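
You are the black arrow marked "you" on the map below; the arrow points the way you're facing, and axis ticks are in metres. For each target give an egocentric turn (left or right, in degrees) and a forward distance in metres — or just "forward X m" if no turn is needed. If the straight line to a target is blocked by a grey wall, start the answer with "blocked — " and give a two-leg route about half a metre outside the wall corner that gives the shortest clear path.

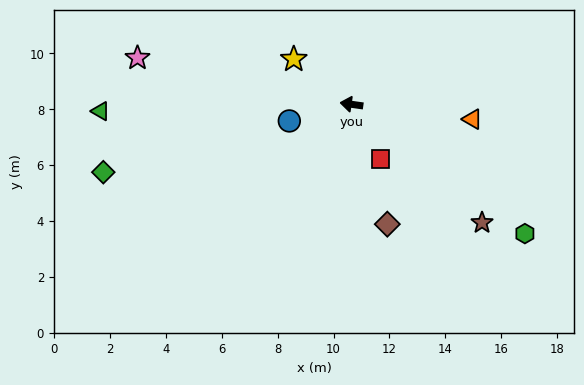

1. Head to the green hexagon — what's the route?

turn left 151°, forward 7.7 m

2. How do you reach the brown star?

turn left 146°, forward 6.3 m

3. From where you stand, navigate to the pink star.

turn right 4°, forward 7.8 m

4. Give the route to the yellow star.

turn right 30°, forward 2.6 m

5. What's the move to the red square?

turn left 126°, forward 2.2 m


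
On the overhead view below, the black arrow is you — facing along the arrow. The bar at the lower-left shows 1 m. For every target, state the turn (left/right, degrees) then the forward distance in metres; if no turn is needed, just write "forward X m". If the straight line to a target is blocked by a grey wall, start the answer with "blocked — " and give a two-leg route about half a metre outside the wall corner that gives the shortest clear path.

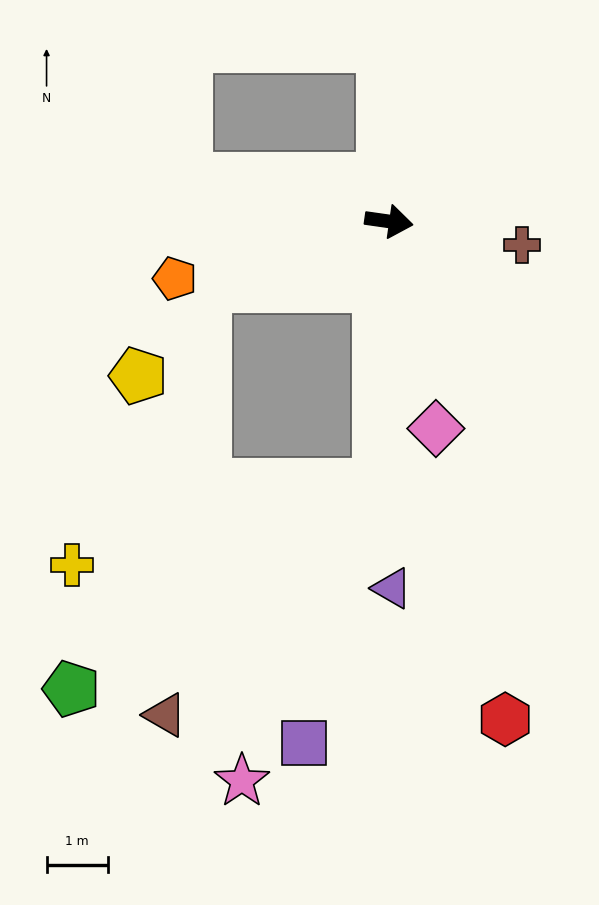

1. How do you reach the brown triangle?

blocked — turn right 84°, forward 4.3 m, then turn right 41°, forward 5.1 m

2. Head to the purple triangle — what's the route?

turn right 81°, forward 6.0 m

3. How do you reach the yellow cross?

blocked — turn right 84°, forward 4.3 m, then turn right 73°, forward 5.2 m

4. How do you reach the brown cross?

forward 2.2 m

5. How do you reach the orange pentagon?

turn right 157°, forward 3.6 m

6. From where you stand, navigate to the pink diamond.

turn right 69°, forward 3.5 m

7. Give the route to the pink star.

blocked — turn right 84°, forward 4.3 m, then turn right 23°, forward 5.3 m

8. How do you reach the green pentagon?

blocked — turn right 84°, forward 4.3 m, then turn right 54°, forward 6.0 m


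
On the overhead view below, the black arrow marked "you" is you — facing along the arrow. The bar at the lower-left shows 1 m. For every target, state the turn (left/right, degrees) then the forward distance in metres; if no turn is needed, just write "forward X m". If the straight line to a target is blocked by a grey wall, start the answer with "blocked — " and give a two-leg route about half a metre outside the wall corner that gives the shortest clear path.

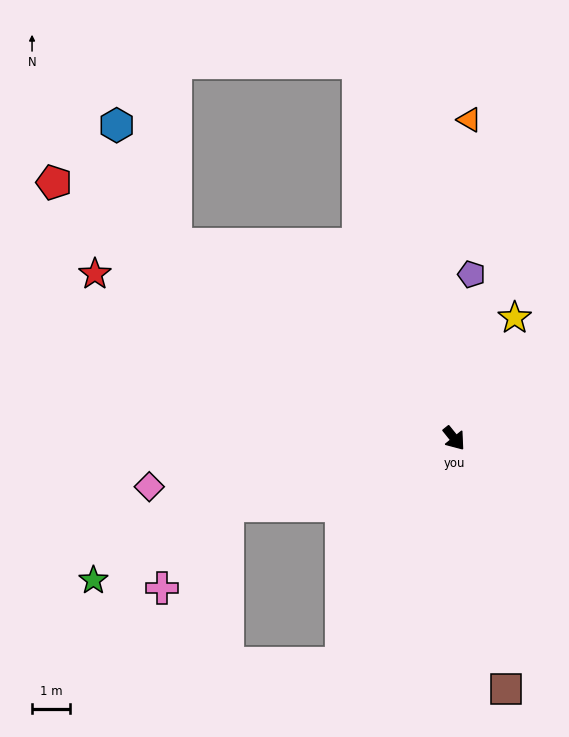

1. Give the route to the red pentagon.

turn right 161°, forward 12.5 m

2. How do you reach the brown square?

turn right 27°, forward 6.7 m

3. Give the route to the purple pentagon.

turn left 135°, forward 4.3 m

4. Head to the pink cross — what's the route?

blocked — turn right 112°, forward 6.2 m, then turn left 34°, forward 2.8 m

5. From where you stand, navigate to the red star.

turn right 153°, forward 10.4 m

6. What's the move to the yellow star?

turn left 114°, forward 3.6 m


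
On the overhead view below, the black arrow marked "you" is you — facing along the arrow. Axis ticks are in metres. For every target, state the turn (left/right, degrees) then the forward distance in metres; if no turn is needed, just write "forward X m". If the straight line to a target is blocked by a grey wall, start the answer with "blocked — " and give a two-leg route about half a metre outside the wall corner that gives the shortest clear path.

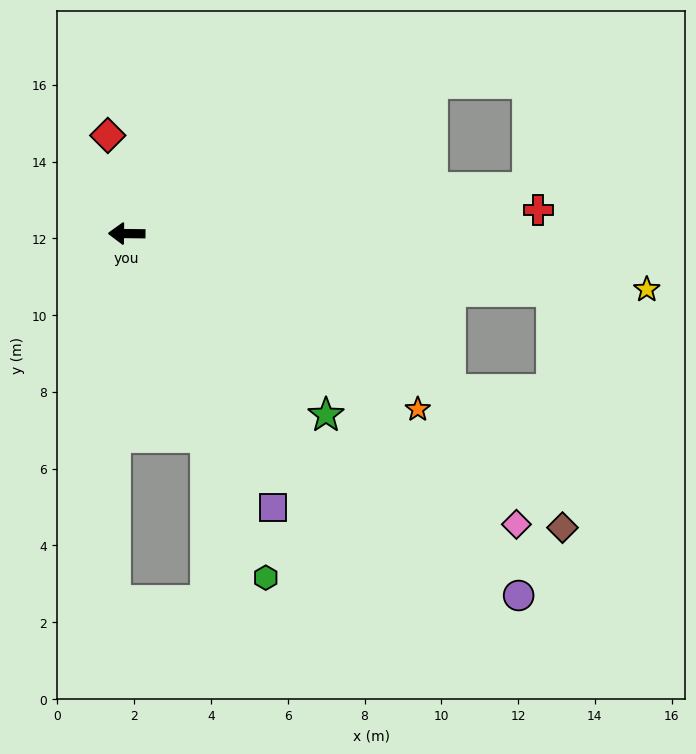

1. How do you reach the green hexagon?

turn left 113°, forward 9.7 m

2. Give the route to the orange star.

turn left 150°, forward 8.9 m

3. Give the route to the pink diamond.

turn left 144°, forward 12.7 m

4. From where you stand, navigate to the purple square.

turn left 119°, forward 8.1 m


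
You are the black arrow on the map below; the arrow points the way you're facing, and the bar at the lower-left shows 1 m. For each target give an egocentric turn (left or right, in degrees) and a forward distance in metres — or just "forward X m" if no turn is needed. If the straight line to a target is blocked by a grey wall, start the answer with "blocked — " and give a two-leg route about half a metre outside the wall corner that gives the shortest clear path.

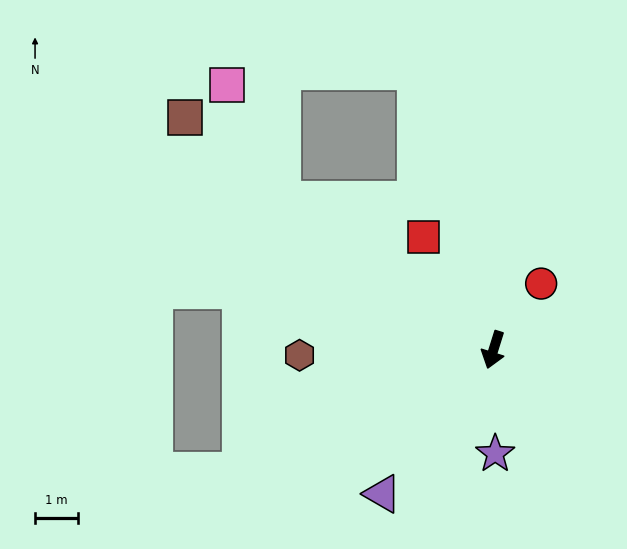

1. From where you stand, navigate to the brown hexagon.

turn right 71°, forward 4.5 m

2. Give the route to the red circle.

turn left 162°, forward 1.9 m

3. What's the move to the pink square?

blocked — turn right 108°, forward 6.0 m, then turn right 29°, forward 3.0 m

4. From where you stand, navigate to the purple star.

turn left 18°, forward 2.4 m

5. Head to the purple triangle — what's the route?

turn right 20°, forward 4.2 m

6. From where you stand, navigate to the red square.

turn right 131°, forward 3.1 m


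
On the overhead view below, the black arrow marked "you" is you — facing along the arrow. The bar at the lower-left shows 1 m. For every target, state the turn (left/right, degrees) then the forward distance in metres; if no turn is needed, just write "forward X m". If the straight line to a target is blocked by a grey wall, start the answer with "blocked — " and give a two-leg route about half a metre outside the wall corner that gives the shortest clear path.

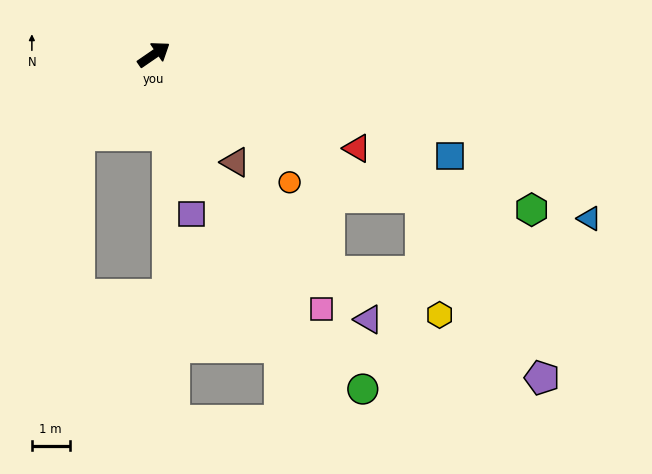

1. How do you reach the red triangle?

turn right 59°, forward 5.9 m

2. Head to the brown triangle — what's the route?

turn right 87°, forward 3.6 m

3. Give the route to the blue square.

turn right 53°, forward 8.3 m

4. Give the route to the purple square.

turn right 111°, forward 4.4 m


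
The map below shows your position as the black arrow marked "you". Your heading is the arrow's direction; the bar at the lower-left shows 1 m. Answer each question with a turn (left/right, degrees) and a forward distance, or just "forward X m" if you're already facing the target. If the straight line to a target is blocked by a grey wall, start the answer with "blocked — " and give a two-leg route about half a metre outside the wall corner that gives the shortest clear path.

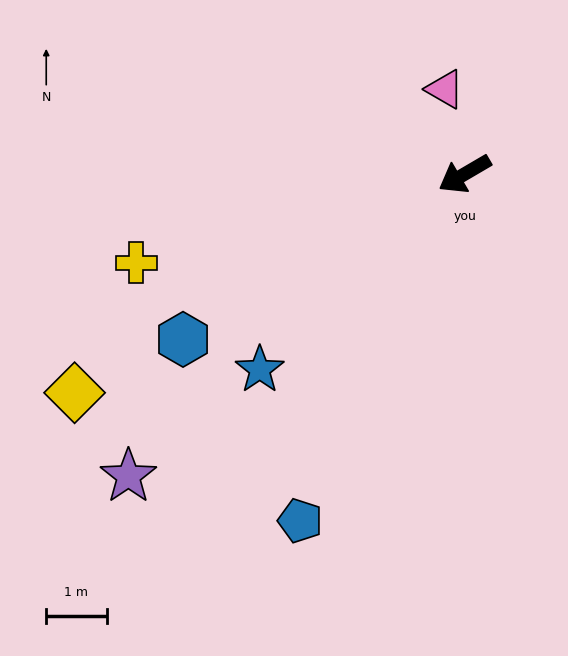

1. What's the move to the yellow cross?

turn right 15°, forward 5.6 m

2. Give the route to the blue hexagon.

forward 5.4 m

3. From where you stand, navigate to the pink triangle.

turn right 107°, forward 1.4 m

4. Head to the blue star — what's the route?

turn left 13°, forward 4.7 m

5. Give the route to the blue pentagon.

turn left 34°, forward 6.4 m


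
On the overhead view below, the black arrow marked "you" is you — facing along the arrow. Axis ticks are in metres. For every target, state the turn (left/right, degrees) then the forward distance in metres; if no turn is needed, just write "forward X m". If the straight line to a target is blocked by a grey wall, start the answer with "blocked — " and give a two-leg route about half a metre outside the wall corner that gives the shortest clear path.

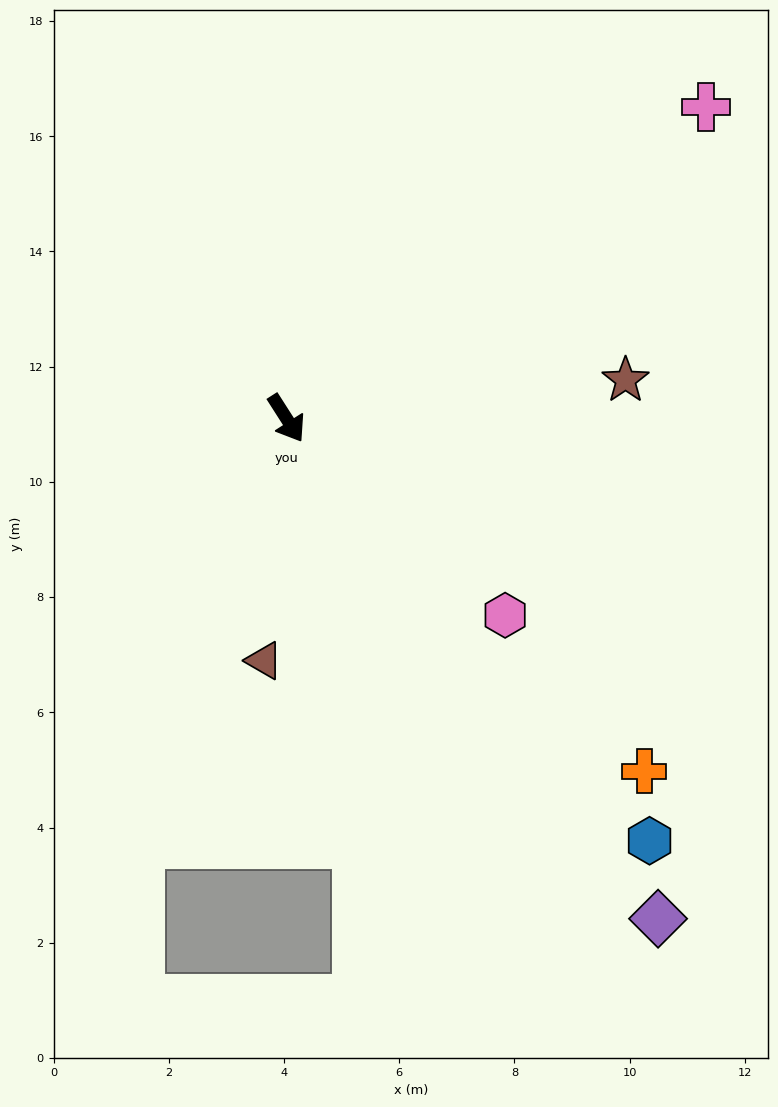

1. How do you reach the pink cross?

turn left 94°, forward 9.1 m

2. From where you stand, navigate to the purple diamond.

turn left 4°, forward 10.8 m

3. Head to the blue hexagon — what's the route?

turn left 8°, forward 9.7 m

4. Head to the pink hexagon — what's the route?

turn left 15°, forward 5.1 m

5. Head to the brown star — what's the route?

turn left 64°, forward 5.9 m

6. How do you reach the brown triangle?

turn right 38°, forward 4.2 m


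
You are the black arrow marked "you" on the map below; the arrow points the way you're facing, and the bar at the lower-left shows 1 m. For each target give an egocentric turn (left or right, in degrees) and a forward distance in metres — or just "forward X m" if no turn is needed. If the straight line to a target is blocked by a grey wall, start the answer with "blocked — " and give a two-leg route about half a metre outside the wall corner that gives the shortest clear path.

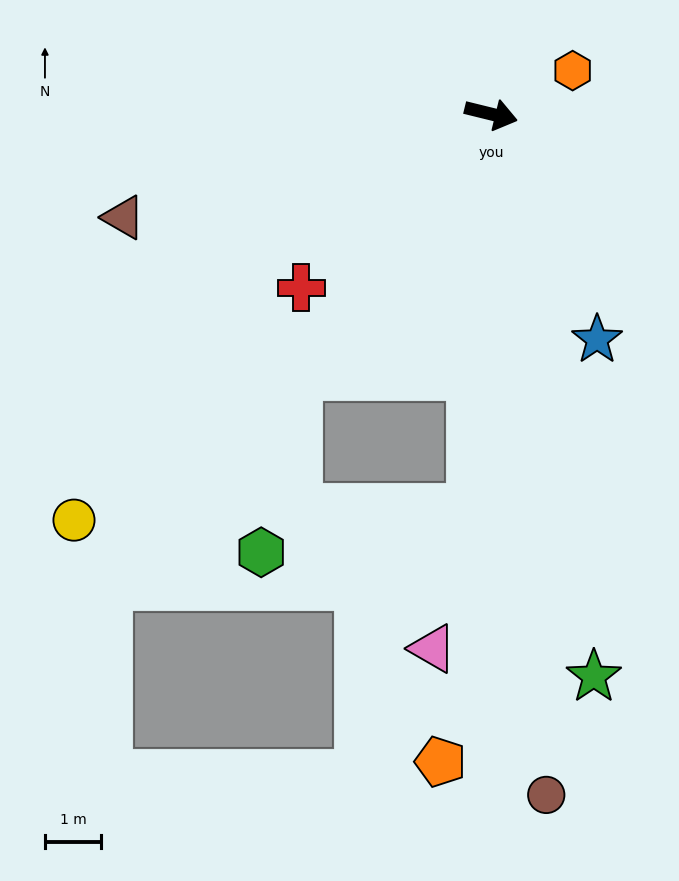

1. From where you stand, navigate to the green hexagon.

blocked — turn right 112°, forward 5.8 m, then turn left 24°, forward 3.2 m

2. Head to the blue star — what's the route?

turn right 51°, forward 4.4 m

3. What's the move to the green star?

turn right 66°, forward 10.1 m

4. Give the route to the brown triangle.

turn right 150°, forward 6.8 m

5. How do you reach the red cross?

turn right 124°, forward 4.6 m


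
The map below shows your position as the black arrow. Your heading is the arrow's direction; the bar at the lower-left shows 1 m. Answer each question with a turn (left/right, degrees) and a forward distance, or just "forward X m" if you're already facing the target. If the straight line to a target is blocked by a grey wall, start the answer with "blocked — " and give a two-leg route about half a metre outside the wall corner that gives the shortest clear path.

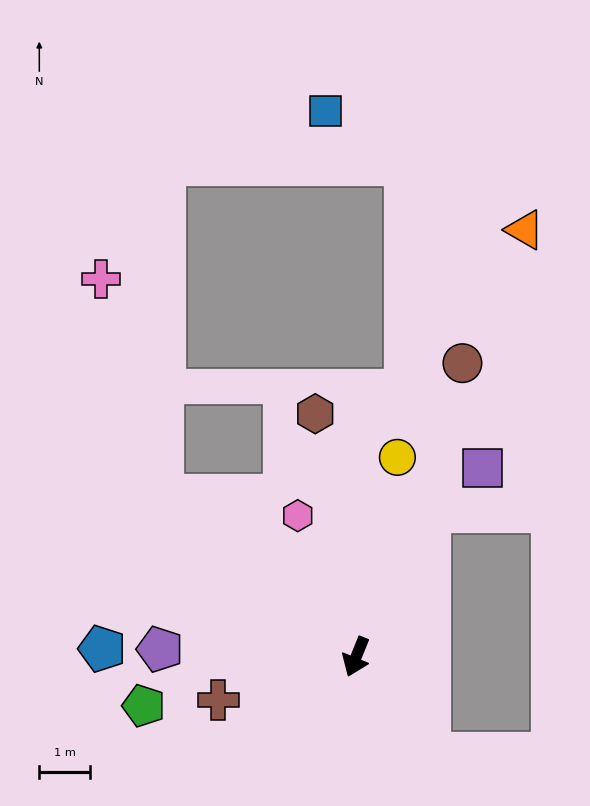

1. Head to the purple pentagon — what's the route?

turn right 70°, forward 3.9 m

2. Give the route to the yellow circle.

turn right 170°, forward 4.0 m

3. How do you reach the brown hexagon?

turn right 148°, forward 4.9 m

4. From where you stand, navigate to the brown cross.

turn right 51°, forward 2.9 m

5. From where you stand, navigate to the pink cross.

blocked — turn right 108°, forward 5.0 m, then turn right 34°, forward 4.5 m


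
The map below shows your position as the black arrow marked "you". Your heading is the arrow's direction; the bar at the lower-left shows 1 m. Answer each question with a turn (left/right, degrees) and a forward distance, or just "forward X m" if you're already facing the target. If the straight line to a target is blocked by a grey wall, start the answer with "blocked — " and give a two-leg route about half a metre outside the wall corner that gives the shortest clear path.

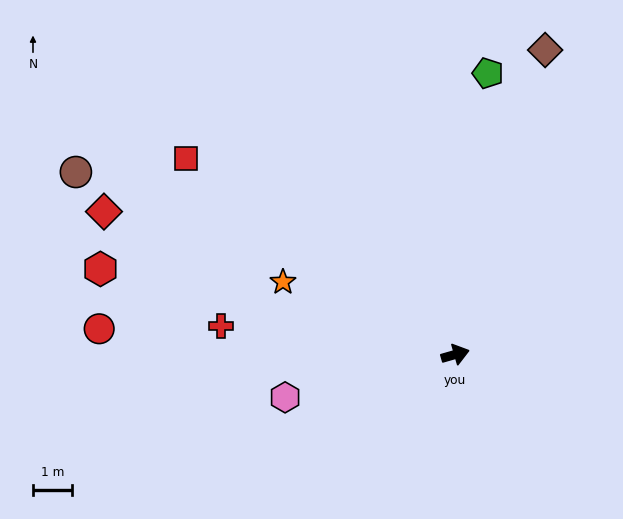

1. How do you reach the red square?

turn left 128°, forward 8.6 m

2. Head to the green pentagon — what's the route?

turn left 67°, forward 7.3 m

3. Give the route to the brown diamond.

turn left 58°, forward 8.2 m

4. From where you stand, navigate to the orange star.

turn left 141°, forward 4.8 m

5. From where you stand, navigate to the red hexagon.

turn left 150°, forward 9.4 m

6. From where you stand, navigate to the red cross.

turn left 157°, forward 6.1 m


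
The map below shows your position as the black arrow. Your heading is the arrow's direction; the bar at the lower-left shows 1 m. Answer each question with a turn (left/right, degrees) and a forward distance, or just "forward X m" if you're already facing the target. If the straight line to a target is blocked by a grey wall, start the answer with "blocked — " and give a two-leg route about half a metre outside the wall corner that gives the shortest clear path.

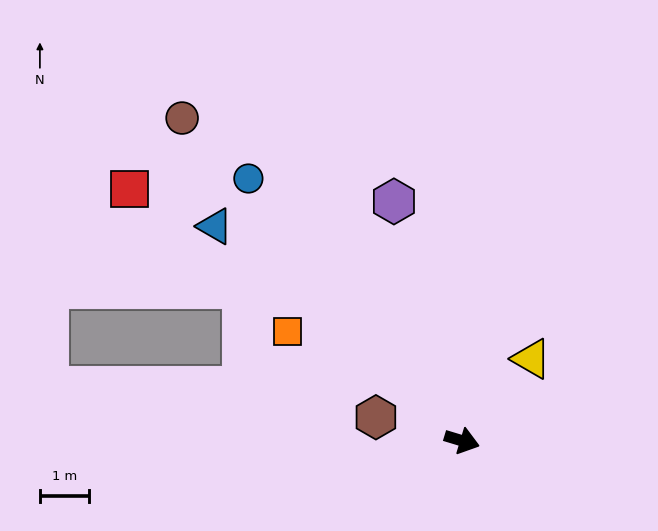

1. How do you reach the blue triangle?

turn left 156°, forward 6.7 m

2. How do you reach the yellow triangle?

turn left 67°, forward 2.2 m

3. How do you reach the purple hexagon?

turn left 123°, forward 5.1 m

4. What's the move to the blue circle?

turn left 146°, forward 6.9 m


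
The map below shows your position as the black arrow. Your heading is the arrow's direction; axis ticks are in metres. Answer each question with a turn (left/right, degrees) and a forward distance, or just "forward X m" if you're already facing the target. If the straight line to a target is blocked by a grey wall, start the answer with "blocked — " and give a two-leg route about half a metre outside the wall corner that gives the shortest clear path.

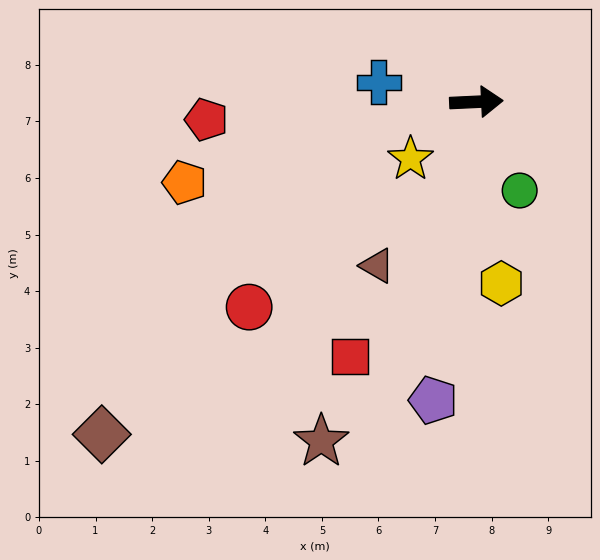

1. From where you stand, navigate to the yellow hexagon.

turn right 85°, forward 3.2 m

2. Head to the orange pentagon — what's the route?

turn right 167°, forward 5.4 m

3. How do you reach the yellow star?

turn right 142°, forward 1.5 m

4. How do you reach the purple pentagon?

turn right 101°, forward 5.3 m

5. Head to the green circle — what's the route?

turn right 67°, forward 1.7 m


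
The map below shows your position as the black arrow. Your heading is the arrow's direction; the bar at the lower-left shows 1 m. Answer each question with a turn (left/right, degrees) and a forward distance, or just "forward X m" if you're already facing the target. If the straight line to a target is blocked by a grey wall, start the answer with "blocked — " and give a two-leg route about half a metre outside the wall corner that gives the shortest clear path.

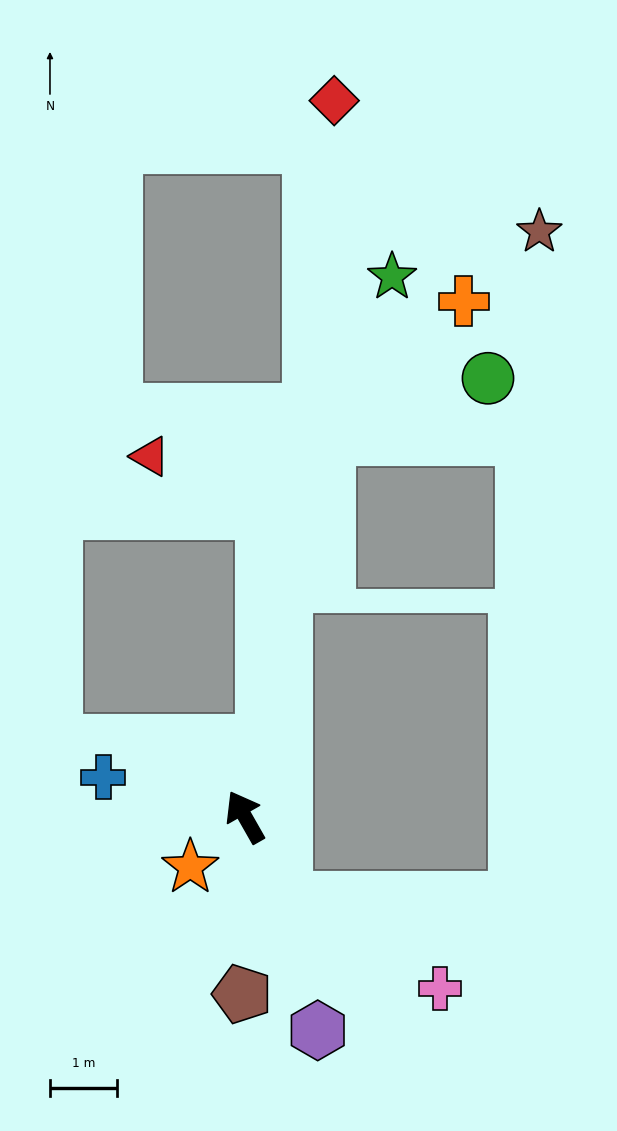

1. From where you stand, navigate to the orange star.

turn left 103°, forward 1.1 m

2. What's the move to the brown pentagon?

turn left 149°, forward 2.6 m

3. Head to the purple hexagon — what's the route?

turn left 169°, forward 3.4 m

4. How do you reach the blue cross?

turn left 45°, forward 2.2 m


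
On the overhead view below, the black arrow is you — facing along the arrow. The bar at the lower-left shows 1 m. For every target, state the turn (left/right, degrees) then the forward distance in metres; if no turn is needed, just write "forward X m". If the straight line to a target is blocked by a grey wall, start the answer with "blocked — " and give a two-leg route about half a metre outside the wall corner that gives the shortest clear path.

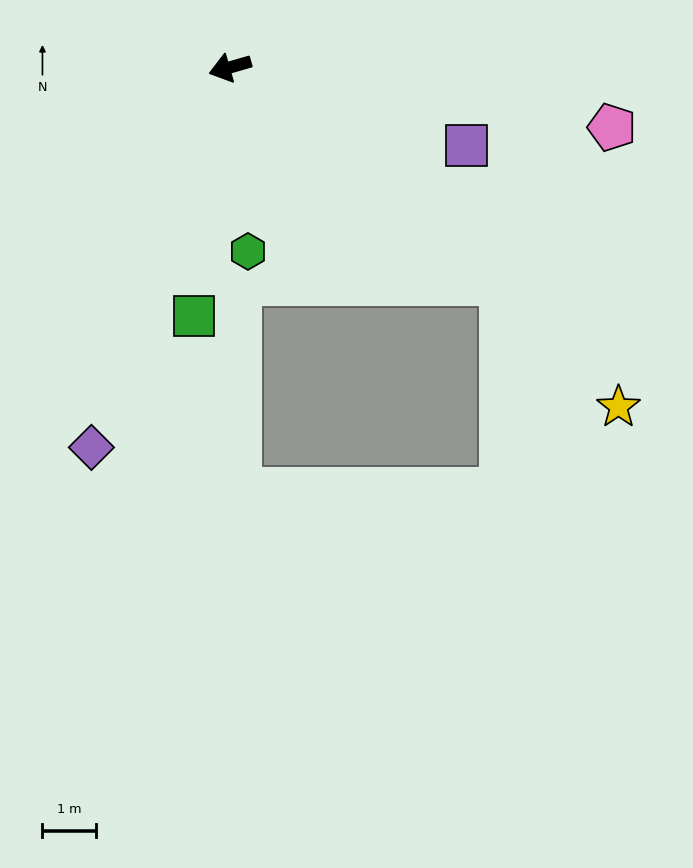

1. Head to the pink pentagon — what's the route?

turn left 155°, forward 7.2 m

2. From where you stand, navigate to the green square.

turn left 66°, forward 4.7 m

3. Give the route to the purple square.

turn left 146°, forward 4.6 m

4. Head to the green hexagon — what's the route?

turn left 79°, forward 3.4 m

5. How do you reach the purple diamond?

turn left 54°, forward 7.5 m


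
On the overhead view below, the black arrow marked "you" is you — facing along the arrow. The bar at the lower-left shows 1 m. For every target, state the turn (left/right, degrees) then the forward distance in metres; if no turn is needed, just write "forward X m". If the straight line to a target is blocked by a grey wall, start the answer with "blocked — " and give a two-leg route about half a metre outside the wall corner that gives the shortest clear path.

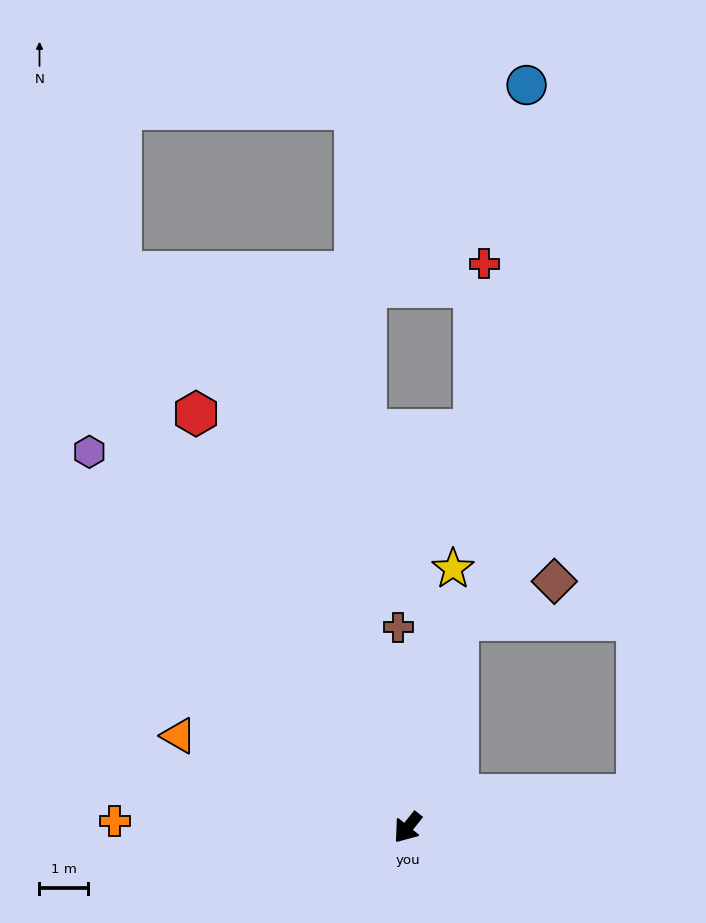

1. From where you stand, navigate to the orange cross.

turn right 53°, forward 6.1 m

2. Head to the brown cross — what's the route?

turn right 139°, forward 4.2 m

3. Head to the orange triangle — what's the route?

turn right 73°, forward 5.1 m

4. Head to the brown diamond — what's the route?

blocked — turn right 155°, forward 4.4 m, then turn right 54°, forward 2.1 m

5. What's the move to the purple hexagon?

turn right 101°, forward 10.2 m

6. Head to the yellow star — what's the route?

turn right 151°, forward 5.5 m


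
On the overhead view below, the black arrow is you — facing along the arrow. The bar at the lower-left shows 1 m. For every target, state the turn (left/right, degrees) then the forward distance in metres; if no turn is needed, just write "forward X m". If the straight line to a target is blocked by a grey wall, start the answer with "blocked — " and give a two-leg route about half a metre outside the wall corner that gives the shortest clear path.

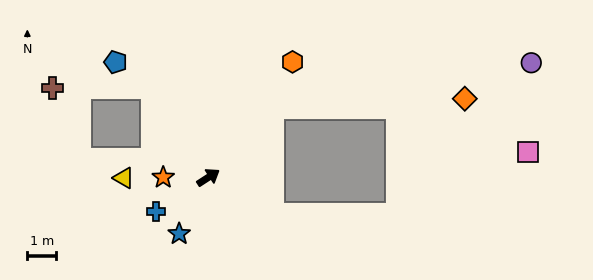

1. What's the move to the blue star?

turn right 150°, forward 2.2 m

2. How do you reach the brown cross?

blocked — turn left 88°, forward 3.7 m, then turn left 60°, forward 3.5 m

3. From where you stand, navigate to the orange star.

turn left 147°, forward 1.6 m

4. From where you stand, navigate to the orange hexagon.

turn left 21°, forward 5.0 m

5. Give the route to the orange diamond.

blocked — turn left 15°, forward 3.3 m, then turn right 45°, forward 6.7 m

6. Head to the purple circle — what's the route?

blocked — turn left 15°, forward 3.3 m, then turn right 38°, forward 9.2 m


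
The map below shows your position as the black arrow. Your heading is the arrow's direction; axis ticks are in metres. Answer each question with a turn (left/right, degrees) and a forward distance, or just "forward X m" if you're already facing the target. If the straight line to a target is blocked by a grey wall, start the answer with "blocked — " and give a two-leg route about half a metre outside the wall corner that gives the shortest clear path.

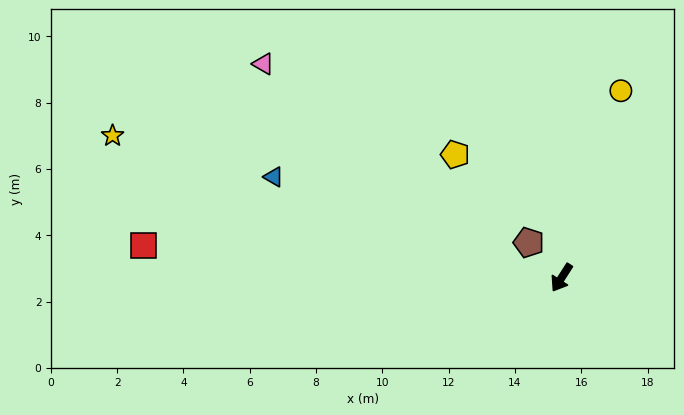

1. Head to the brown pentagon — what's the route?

turn right 104°, forward 1.5 m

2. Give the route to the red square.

turn right 62°, forward 12.7 m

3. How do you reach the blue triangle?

turn right 77°, forward 9.2 m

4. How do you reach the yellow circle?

turn right 165°, forward 5.9 m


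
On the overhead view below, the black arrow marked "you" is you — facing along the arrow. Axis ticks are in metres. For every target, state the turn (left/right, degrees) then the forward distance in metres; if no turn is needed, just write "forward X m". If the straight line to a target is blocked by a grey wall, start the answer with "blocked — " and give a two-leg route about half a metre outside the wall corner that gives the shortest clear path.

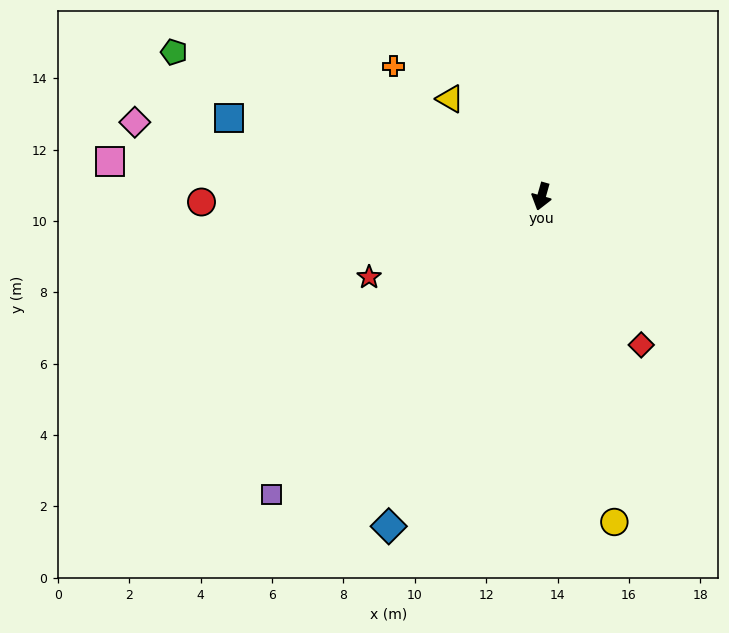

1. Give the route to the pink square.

turn right 79°, forward 12.1 m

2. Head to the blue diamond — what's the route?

turn right 9°, forward 10.2 m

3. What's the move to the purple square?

turn right 26°, forward 11.3 m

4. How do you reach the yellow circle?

turn left 28°, forward 9.3 m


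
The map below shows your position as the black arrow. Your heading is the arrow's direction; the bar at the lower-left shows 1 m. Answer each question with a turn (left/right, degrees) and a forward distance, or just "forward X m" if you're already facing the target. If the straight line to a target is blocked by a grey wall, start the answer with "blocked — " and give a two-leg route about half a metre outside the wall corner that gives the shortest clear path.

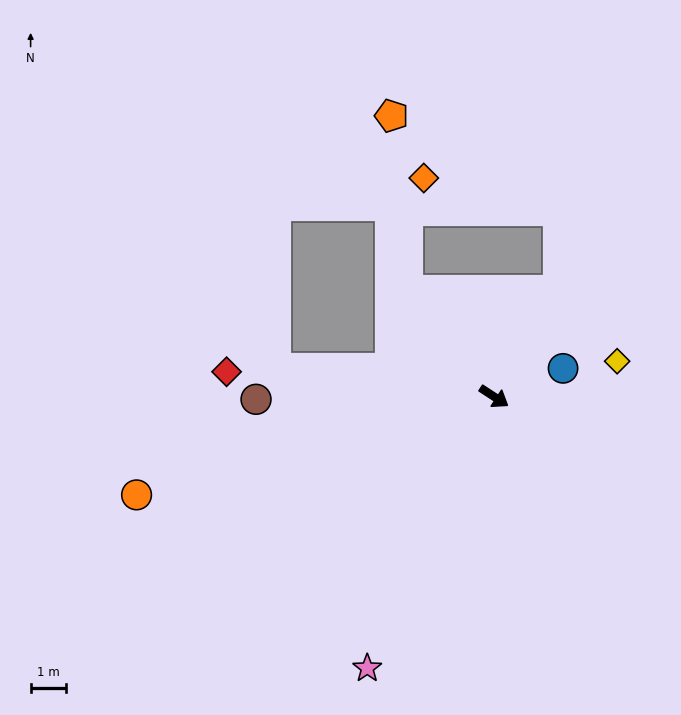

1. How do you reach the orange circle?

turn right 131°, forward 10.5 m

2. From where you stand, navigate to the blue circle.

turn left 55°, forward 2.1 m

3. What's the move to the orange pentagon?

blocked — turn left 162°, forward 3.9 m, then turn right 33°, forward 5.0 m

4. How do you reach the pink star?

turn right 82°, forward 8.5 m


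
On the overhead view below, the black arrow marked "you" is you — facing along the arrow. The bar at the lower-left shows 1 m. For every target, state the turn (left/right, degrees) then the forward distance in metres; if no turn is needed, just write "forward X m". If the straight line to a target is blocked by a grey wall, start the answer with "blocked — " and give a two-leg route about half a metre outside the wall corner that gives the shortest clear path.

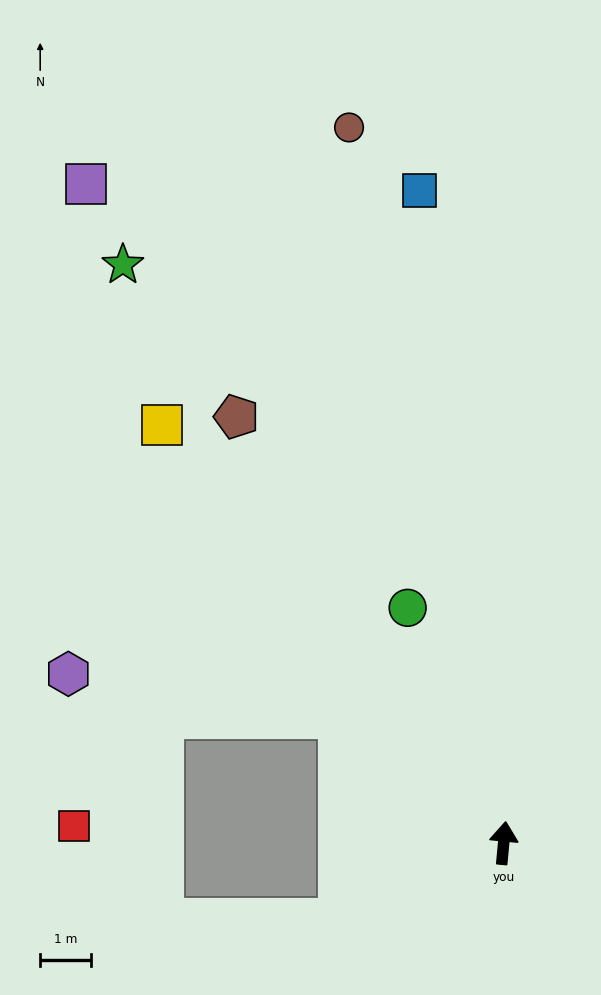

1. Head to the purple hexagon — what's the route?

blocked — turn left 58°, forward 4.1 m, then turn left 28°, forward 5.4 m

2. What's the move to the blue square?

turn left 13°, forward 13.0 m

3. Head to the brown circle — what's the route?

turn left 18°, forward 14.4 m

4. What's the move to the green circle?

turn left 28°, forward 5.0 m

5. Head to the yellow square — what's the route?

turn left 45°, forward 10.6 m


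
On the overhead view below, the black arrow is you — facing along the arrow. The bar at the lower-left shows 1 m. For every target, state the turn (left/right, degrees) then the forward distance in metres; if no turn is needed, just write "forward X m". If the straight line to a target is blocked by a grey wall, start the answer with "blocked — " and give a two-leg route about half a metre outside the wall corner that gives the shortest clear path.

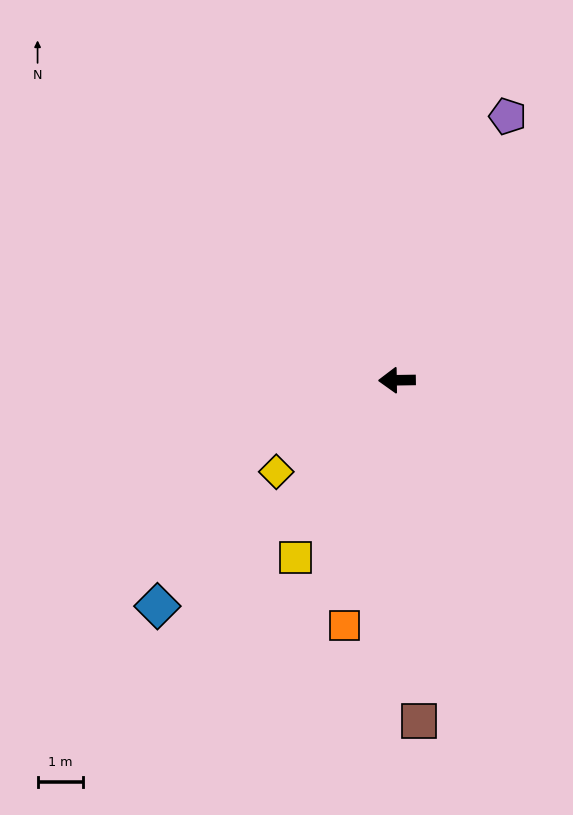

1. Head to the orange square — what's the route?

turn left 77°, forward 5.5 m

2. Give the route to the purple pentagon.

turn right 114°, forward 6.3 m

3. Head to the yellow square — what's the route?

turn left 59°, forward 4.5 m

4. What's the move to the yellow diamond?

turn left 36°, forward 3.3 m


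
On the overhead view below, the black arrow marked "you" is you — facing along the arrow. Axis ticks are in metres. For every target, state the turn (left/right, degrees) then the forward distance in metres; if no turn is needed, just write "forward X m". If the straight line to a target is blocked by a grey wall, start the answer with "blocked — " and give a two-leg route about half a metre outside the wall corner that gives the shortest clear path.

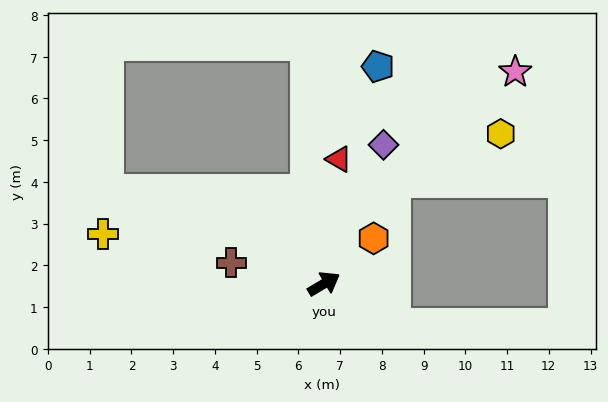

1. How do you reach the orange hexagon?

turn left 12°, forward 1.6 m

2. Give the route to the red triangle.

turn left 52°, forward 3.0 m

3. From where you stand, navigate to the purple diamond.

turn left 36°, forward 3.6 m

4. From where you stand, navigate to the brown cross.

turn left 137°, forward 2.3 m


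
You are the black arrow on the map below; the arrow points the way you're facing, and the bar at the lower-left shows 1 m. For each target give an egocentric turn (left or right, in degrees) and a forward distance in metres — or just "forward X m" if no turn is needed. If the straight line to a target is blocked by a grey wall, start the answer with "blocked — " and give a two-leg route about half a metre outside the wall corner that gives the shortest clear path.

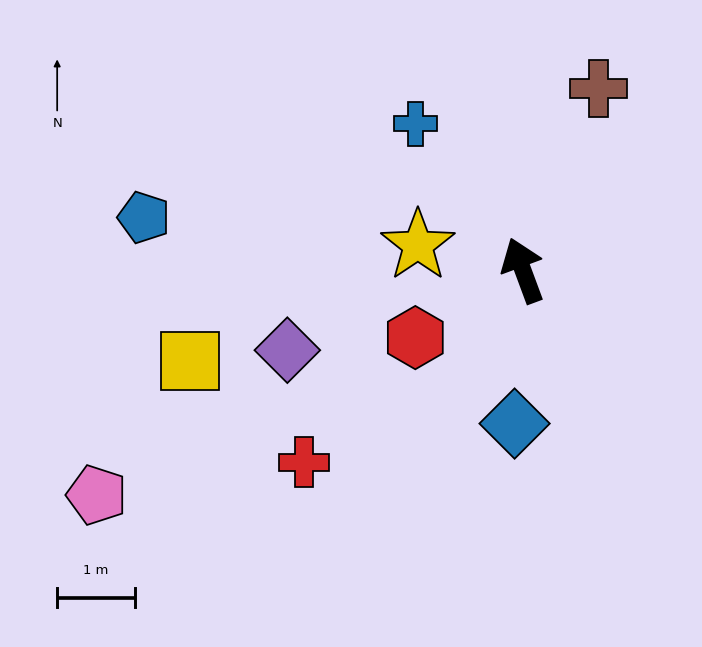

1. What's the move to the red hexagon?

turn left 102°, forward 1.6 m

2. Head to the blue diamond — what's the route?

turn left 157°, forward 2.0 m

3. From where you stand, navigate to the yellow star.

turn left 56°, forward 1.4 m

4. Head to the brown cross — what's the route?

turn right 43°, forward 2.5 m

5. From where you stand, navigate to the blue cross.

turn left 16°, forward 2.3 m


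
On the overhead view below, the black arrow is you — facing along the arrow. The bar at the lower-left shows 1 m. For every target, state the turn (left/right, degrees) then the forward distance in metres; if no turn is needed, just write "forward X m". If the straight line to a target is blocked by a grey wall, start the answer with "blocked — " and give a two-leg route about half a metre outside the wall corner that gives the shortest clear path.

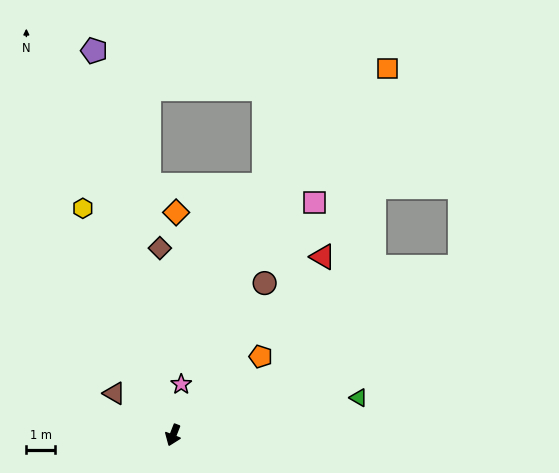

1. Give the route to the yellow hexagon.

turn right 137°, forward 8.6 m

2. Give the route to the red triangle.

turn left 161°, forward 8.2 m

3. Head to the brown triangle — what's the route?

turn right 104°, forward 2.5 m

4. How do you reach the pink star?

turn right 168°, forward 1.8 m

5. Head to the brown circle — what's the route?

turn left 170°, forward 6.2 m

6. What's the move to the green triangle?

turn left 123°, forward 6.6 m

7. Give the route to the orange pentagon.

turn left 153°, forward 4.1 m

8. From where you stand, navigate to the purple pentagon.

turn right 147°, forward 13.8 m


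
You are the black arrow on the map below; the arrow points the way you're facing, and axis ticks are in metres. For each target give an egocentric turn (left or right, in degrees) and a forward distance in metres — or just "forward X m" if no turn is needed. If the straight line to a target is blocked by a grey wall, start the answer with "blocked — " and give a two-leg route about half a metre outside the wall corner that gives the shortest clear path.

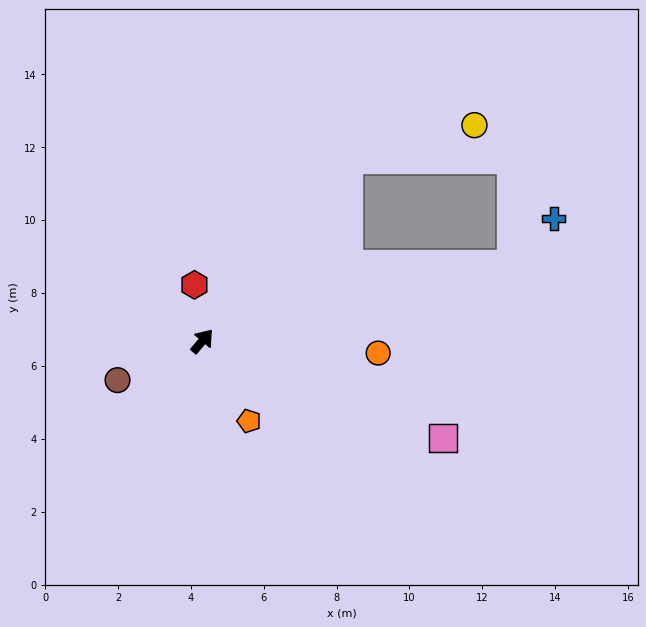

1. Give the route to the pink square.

turn right 72°, forward 7.1 m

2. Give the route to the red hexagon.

turn left 48°, forward 1.6 m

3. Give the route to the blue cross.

blocked — turn right 36°, forward 8.8 m, then turn left 35°, forward 1.7 m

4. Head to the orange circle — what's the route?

turn right 54°, forward 4.8 m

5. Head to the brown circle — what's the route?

turn left 155°, forward 2.6 m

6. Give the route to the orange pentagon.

turn right 110°, forward 2.5 m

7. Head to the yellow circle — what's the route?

blocked — forward 6.4 m, then turn right 35°, forward 3.6 m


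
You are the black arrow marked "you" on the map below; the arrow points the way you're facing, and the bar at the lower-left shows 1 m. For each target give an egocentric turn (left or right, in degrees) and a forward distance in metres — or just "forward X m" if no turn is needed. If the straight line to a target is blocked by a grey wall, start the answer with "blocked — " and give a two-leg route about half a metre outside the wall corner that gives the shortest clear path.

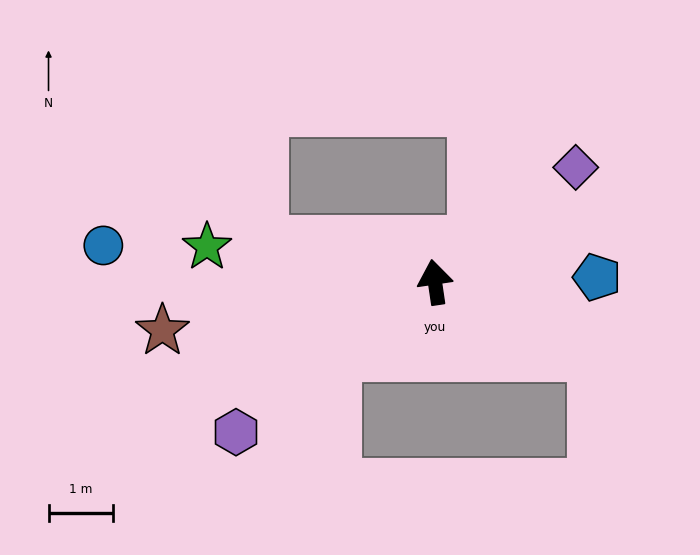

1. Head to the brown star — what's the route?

turn left 92°, forward 4.3 m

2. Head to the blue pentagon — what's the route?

turn right 97°, forward 2.5 m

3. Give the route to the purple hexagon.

turn left 119°, forward 3.9 m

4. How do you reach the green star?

turn left 73°, forward 3.6 m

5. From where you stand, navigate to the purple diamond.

turn right 59°, forward 2.8 m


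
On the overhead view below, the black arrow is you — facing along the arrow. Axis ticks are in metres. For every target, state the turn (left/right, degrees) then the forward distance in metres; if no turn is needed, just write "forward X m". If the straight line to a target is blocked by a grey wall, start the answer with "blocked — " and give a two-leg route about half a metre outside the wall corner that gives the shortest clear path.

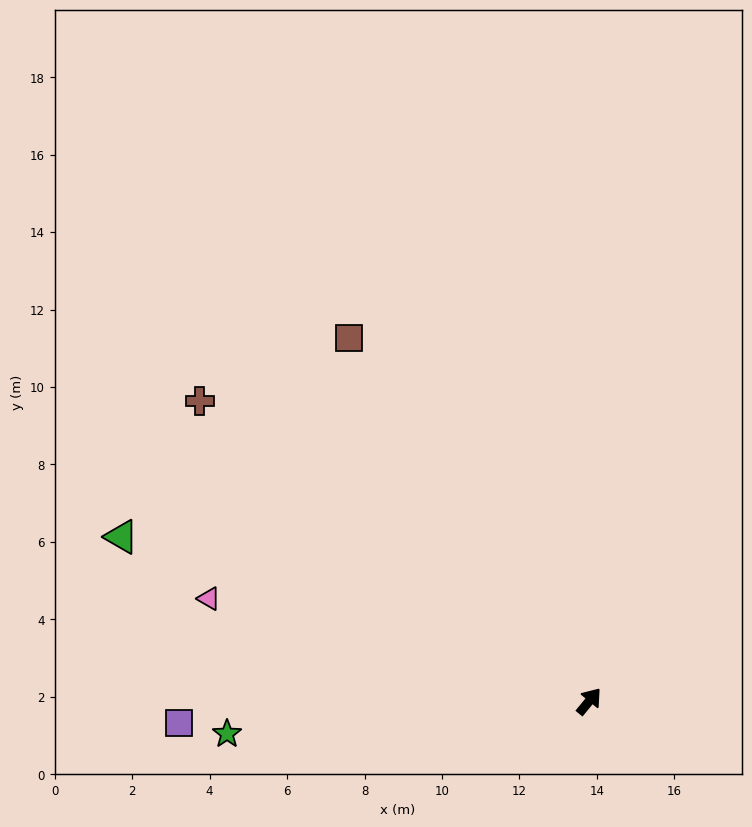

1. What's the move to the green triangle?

turn left 110°, forward 12.8 m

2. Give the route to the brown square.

turn left 73°, forward 11.3 m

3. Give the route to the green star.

turn left 135°, forward 9.4 m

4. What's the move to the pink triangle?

turn left 114°, forward 10.2 m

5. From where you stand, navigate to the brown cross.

turn left 92°, forward 12.7 m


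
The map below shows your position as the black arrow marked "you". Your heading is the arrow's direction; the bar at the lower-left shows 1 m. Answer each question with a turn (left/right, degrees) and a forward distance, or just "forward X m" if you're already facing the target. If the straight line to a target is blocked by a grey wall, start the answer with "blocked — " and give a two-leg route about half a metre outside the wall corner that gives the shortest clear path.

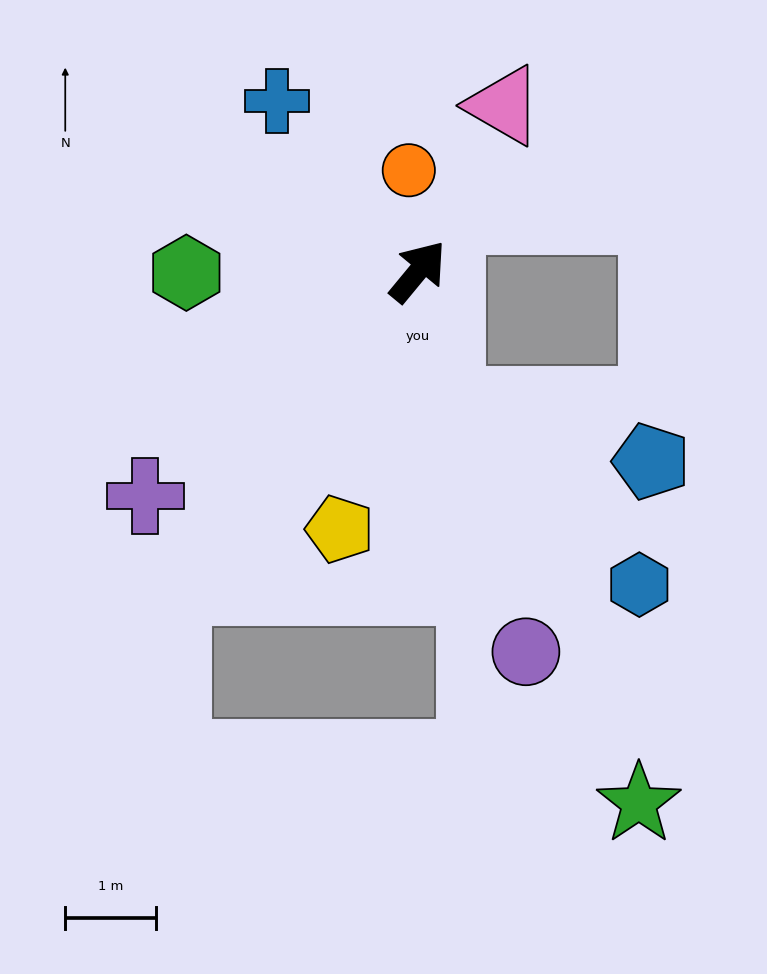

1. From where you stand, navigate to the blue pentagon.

blocked — turn right 129°, forward 1.5 m, then turn left 63°, forward 2.3 m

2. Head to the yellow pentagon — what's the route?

turn right 157°, forward 3.0 m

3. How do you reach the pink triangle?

turn left 12°, forward 2.0 m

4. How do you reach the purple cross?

turn left 169°, forward 3.9 m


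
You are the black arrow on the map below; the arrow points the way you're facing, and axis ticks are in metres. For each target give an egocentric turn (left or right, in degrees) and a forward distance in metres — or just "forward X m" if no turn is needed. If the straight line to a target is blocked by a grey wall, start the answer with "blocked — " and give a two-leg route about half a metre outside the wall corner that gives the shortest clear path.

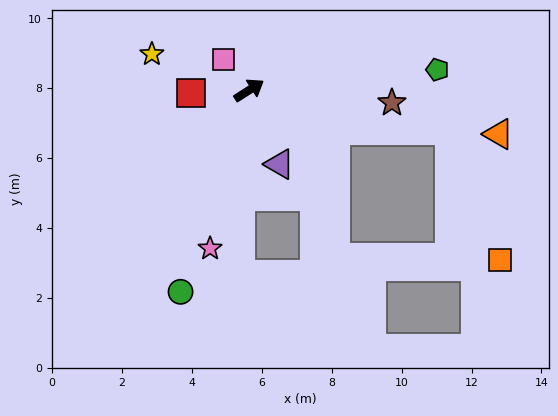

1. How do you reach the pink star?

turn right 136°, forward 4.7 m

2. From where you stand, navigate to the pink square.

turn left 97°, forward 1.1 m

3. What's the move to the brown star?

turn right 38°, forward 4.1 m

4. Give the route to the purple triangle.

turn right 100°, forward 2.3 m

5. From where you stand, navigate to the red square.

turn left 150°, forward 1.7 m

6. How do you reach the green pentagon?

turn right 26°, forward 5.4 m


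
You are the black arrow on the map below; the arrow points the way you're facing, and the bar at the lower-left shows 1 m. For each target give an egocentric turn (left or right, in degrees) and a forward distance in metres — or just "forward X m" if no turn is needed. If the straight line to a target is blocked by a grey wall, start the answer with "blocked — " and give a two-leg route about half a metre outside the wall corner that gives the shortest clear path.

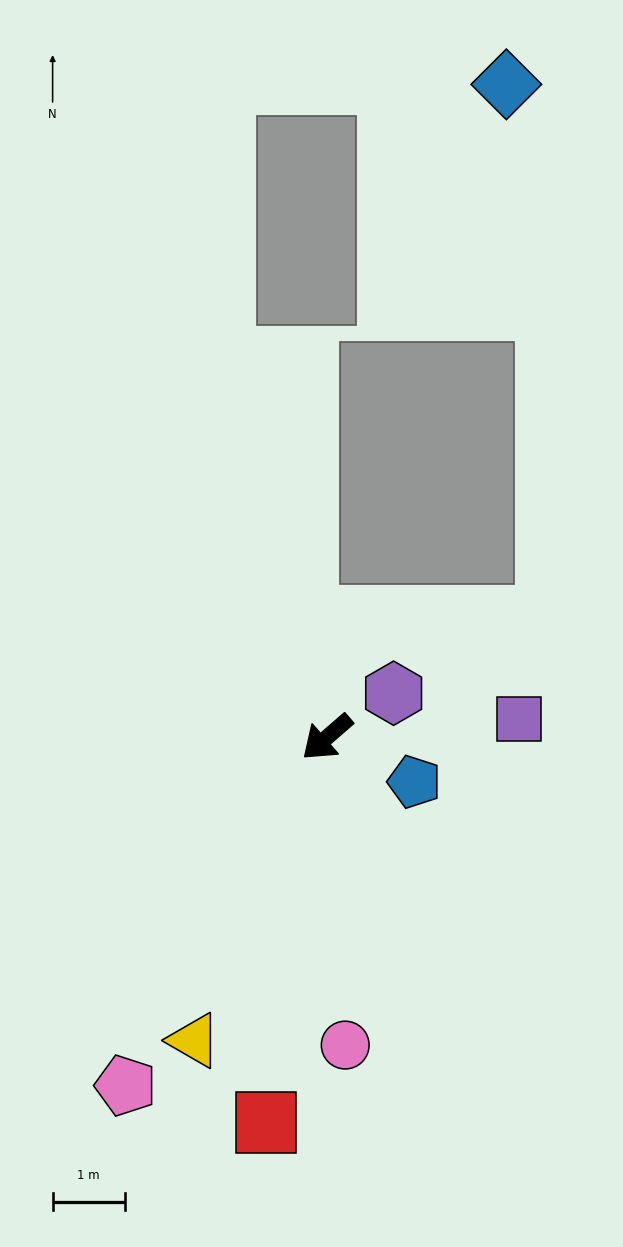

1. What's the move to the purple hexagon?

turn left 173°, forward 1.1 m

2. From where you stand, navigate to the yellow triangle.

turn left 25°, forward 4.6 m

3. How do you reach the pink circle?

turn left 52°, forward 4.3 m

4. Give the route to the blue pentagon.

turn left 112°, forward 1.4 m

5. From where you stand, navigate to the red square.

turn left 40°, forward 5.4 m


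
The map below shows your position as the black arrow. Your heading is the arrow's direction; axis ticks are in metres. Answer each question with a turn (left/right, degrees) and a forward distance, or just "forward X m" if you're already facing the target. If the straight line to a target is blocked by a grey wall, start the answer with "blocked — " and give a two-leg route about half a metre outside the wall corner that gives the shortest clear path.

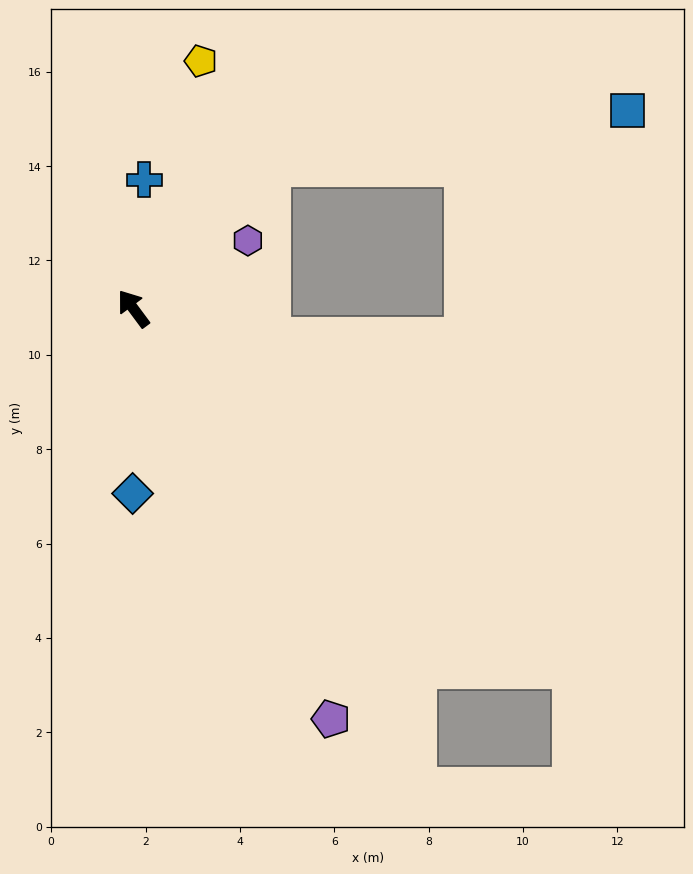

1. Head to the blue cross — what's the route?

turn right 41°, forward 2.7 m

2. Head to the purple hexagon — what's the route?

turn right 96°, forward 2.8 m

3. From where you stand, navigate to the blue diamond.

turn left 143°, forward 3.9 m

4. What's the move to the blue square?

blocked — turn right 81°, forward 4.2 m, then turn right 37°, forward 7.7 m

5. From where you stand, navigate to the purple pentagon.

turn left 169°, forward 9.7 m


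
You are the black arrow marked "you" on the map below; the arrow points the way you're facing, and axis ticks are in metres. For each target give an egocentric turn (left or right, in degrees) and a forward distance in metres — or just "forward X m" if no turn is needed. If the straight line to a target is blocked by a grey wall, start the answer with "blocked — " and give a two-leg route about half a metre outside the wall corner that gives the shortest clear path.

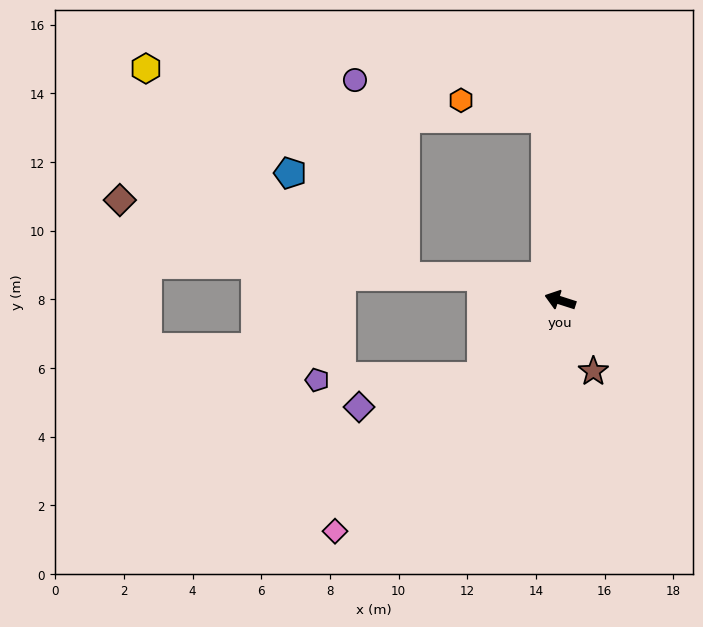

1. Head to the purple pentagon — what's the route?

blocked — turn left 62°, forward 3.2 m, then turn right 43°, forward 4.8 m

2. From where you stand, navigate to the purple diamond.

blocked — turn left 62°, forward 3.2 m, then turn right 30°, forward 3.7 m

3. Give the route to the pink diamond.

turn left 63°, forward 9.4 m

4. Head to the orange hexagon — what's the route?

blocked — turn right 68°, forward 5.3 m, then turn left 74°, forward 2.5 m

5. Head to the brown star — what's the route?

turn left 133°, forward 2.3 m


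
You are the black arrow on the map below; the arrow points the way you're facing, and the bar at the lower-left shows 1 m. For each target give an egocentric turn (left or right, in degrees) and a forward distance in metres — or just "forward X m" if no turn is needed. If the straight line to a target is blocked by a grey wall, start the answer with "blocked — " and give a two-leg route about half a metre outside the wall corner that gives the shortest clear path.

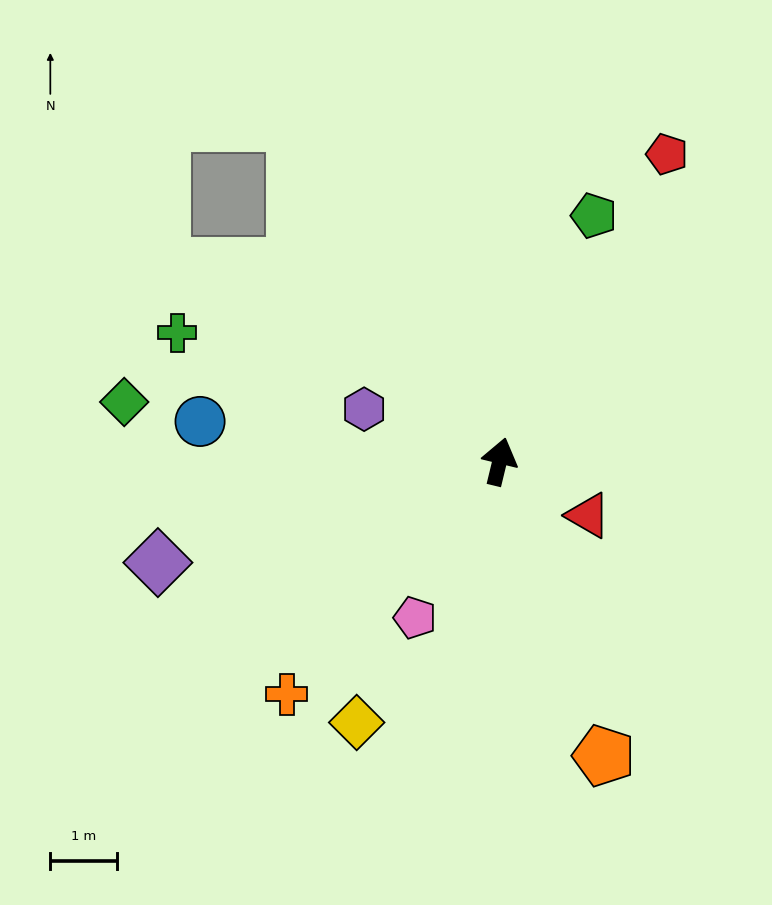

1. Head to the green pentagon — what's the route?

turn right 7°, forward 4.0 m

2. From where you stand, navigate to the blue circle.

turn left 96°, forward 4.5 m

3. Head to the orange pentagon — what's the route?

turn right 147°, forward 4.7 m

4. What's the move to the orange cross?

turn left 151°, forward 4.7 m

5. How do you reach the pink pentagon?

turn left 165°, forward 2.7 m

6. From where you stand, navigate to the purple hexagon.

turn left 82°, forward 2.2 m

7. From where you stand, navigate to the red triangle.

turn right 108°, forward 1.6 m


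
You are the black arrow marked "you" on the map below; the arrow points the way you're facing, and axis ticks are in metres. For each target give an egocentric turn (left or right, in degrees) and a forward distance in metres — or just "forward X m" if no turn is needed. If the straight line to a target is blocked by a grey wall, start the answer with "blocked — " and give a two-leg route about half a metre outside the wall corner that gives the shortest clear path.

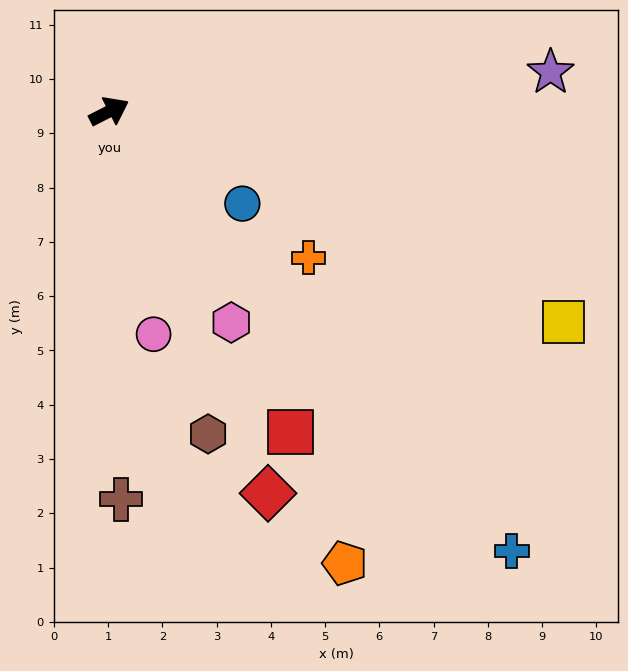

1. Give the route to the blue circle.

turn right 62°, forward 3.0 m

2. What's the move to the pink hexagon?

turn right 87°, forward 4.5 m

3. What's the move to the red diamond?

turn right 94°, forward 7.6 m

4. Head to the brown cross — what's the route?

turn right 115°, forward 7.1 m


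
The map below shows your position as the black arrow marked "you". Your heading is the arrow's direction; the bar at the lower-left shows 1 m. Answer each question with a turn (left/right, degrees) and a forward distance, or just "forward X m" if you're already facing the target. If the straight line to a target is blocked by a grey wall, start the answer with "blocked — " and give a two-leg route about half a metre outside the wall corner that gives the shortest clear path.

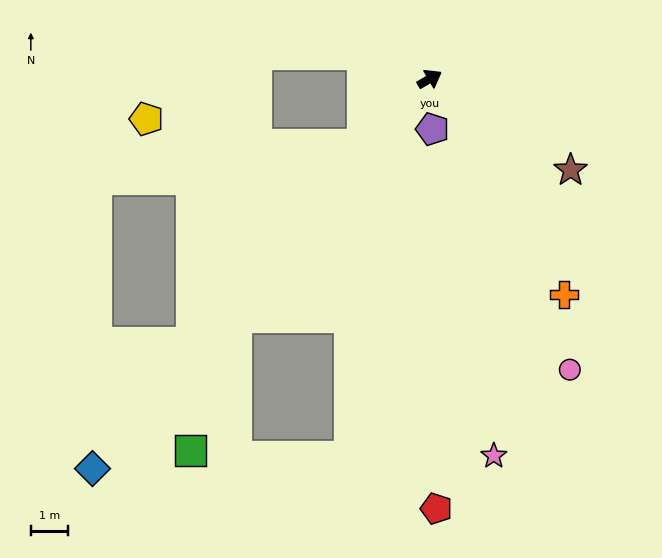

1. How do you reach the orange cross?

turn right 88°, forward 6.9 m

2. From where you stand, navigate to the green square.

blocked — turn right 159°, forward 8.4 m, then turn left 20°, forward 3.8 m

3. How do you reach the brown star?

turn right 63°, forward 4.6 m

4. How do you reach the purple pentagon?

turn right 117°, forward 1.4 m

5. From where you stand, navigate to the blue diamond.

turn right 161°, forward 14.0 m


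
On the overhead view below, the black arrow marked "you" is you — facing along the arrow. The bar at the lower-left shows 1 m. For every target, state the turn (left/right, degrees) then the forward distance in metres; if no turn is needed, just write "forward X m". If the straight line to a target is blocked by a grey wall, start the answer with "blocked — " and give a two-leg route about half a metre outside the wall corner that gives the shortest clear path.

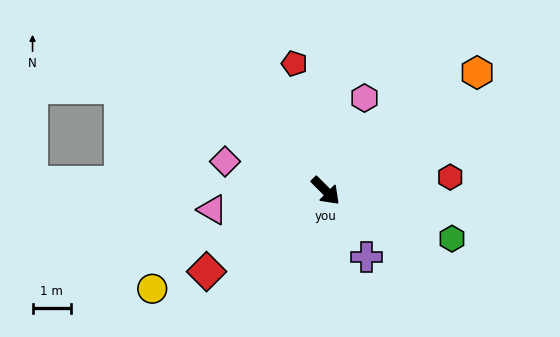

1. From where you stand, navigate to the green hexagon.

turn left 24°, forward 3.5 m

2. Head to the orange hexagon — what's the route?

turn left 83°, forward 5.0 m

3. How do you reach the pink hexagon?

turn left 112°, forward 2.6 m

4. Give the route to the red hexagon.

turn left 51°, forward 3.3 m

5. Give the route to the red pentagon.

turn left 149°, forward 3.4 m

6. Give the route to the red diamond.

turn right 101°, forward 3.7 m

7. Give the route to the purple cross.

turn right 13°, forward 2.0 m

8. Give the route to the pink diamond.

turn right 151°, forward 2.7 m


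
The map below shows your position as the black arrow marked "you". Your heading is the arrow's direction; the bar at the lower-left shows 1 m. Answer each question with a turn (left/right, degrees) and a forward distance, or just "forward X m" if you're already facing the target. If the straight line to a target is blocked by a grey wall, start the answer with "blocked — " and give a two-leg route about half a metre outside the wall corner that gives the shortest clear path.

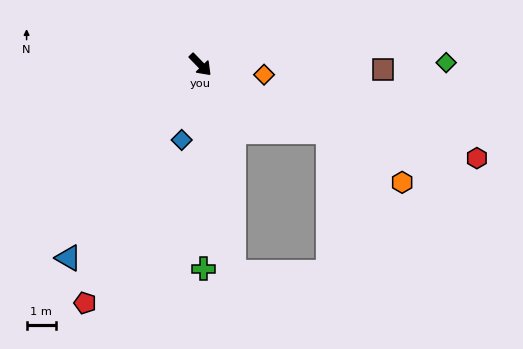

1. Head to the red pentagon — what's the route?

turn right 70°, forward 9.1 m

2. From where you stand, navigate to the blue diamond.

turn right 58°, forward 2.7 m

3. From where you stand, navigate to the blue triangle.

turn right 78°, forward 8.0 m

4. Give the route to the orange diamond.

turn left 37°, forward 2.2 m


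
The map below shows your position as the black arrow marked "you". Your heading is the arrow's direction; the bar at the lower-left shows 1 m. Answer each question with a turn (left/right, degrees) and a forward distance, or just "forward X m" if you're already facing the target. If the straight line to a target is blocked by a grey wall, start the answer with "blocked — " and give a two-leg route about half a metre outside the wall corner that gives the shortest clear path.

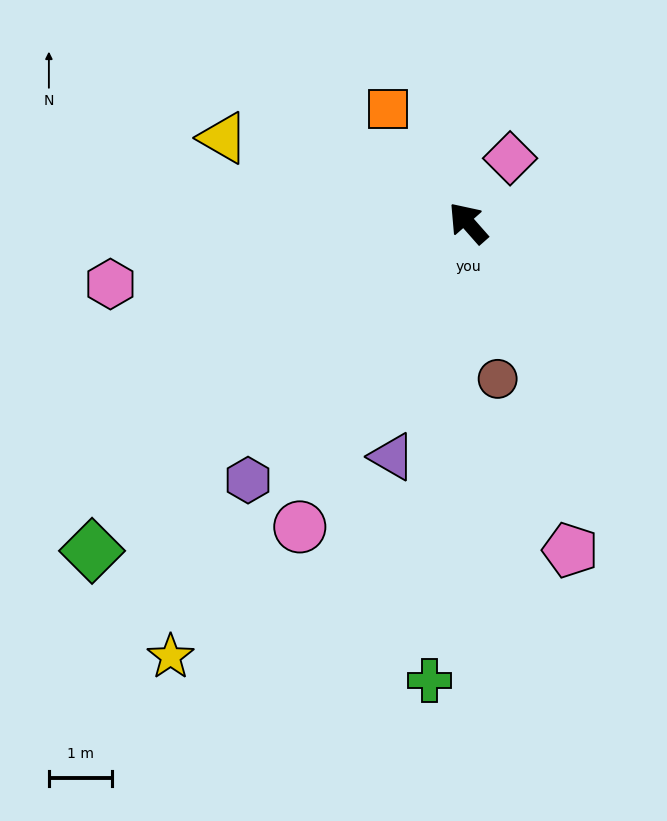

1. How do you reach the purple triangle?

turn left 121°, forward 3.9 m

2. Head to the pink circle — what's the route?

turn left 110°, forward 5.5 m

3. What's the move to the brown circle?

turn left 149°, forward 2.5 m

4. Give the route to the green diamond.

turn left 90°, forward 7.9 m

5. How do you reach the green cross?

turn left 134°, forward 7.3 m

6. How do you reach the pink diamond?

turn right 74°, forward 1.2 m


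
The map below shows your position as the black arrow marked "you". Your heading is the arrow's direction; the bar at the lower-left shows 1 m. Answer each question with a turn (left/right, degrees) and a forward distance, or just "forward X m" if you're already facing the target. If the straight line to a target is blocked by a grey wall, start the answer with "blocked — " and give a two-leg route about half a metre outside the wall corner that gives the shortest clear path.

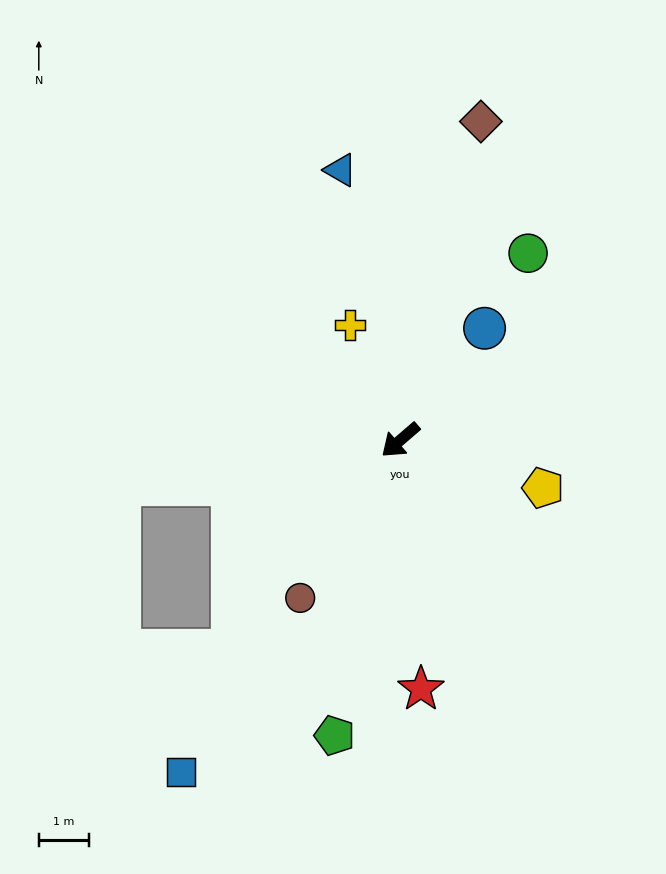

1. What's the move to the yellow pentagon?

turn left 121°, forward 3.0 m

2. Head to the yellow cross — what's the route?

turn right 107°, forward 2.5 m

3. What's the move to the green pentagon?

turn left 37°, forward 6.1 m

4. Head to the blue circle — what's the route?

turn right 168°, forward 2.8 m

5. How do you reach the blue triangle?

turn right 118°, forward 5.6 m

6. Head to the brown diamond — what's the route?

turn right 145°, forward 6.6 m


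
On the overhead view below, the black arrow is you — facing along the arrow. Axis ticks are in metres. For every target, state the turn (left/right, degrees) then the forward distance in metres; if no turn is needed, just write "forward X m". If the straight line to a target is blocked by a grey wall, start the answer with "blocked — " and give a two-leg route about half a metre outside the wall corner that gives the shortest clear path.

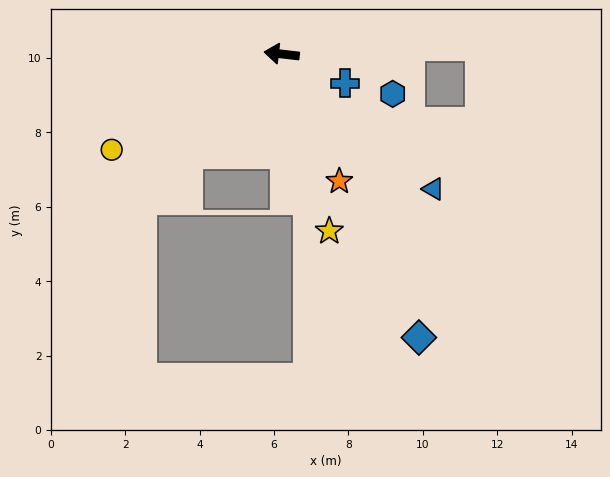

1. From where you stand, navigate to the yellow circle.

turn left 36°, forward 5.2 m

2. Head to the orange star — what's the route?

turn left 121°, forward 3.8 m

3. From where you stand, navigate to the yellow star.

turn left 112°, forward 4.9 m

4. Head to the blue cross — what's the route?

turn left 162°, forward 1.9 m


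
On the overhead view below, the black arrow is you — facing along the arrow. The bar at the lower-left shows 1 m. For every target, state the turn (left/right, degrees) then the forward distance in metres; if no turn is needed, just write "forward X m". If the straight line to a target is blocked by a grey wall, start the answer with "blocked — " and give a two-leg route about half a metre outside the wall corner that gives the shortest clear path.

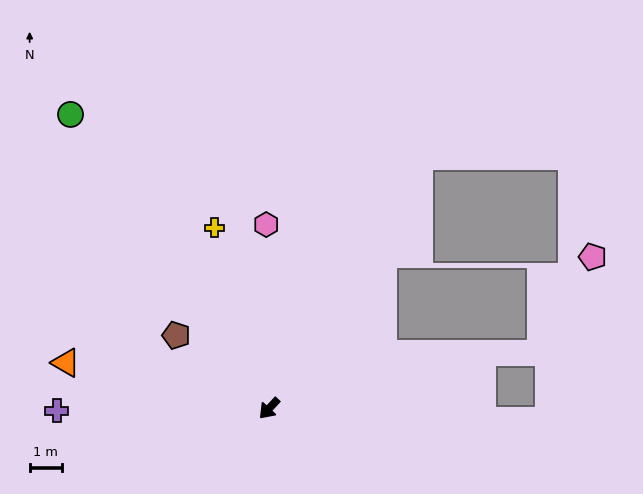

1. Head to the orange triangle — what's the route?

turn right 60°, forward 6.4 m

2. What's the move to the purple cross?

turn right 46°, forward 6.6 m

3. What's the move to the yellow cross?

turn right 120°, forward 5.8 m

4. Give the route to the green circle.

turn right 103°, forward 11.0 m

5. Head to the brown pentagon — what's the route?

turn right 85°, forward 3.7 m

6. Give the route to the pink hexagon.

turn right 136°, forward 5.7 m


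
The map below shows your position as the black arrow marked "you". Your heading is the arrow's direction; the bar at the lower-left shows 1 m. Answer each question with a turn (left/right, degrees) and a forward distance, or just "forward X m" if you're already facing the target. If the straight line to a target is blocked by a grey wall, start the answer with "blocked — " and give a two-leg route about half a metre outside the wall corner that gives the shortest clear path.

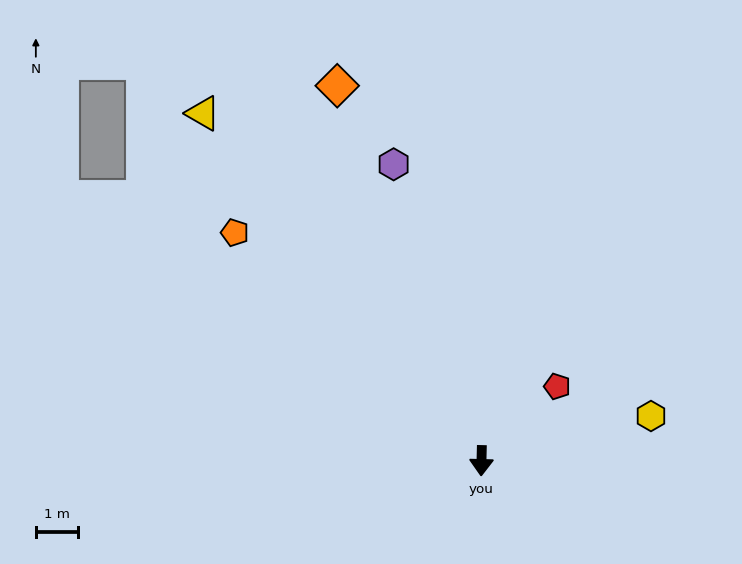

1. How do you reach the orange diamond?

turn right 158°, forward 9.6 m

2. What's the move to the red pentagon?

turn left 136°, forward 2.5 m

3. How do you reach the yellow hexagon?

turn left 106°, forward 4.2 m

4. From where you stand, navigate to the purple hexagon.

turn right 162°, forward 7.4 m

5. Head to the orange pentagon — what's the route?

turn right 131°, forward 8.0 m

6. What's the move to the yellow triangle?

turn right 140°, forward 10.7 m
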